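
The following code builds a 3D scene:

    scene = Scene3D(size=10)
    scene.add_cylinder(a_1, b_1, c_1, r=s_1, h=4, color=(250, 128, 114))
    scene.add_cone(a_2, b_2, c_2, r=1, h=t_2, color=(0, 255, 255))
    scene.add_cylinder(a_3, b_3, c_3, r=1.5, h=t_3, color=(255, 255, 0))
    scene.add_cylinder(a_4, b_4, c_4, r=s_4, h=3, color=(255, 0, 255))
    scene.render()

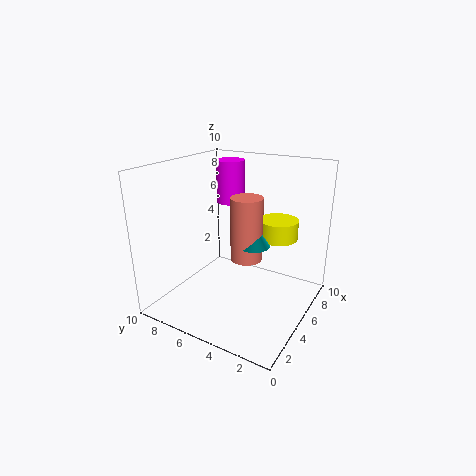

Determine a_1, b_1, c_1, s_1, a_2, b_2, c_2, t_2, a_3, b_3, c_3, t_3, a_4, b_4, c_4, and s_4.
a_1 = 3.5, b_1 = 3.5, c_1 = 4.5, s_1 = 1, a_2 = 3.5, b_2 = 3, c_2 = 5.5, t_2 = 1.5, a_3 = 8.5, b_3 = 3.5, c_3 = 4, t_3 = 1.5, a_4 = 6.5, b_4 = 6.5, c_4 = 7, s_4 = 1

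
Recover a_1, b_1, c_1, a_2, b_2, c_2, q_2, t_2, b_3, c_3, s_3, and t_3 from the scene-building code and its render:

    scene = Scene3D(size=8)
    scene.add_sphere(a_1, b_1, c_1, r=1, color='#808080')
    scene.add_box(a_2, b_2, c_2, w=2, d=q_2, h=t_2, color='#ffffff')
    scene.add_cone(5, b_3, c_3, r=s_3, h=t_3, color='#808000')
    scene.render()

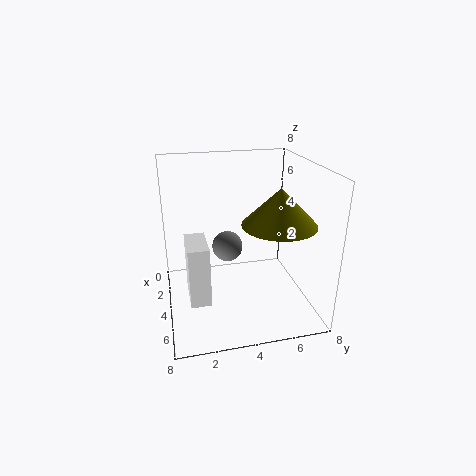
a_1 = 1; b_1 = 4; c_1 = 2; a_2 = 5; b_2 = 1; c_2 = 2; q_2 = 1; t_2 = 3; b_3 = 6; c_3 = 5; s_3 = 2; t_3 = 2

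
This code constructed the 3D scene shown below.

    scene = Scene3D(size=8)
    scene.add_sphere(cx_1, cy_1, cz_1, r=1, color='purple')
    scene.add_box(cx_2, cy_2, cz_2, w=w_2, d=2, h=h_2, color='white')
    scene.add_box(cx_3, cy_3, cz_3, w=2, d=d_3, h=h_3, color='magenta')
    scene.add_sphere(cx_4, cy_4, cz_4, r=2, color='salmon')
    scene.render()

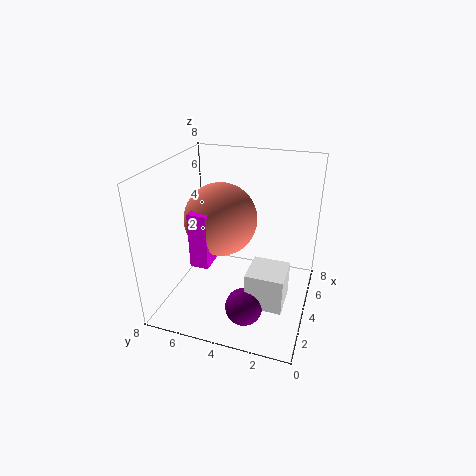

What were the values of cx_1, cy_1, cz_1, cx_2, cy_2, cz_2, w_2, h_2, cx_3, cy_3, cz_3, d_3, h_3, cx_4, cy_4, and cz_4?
cx_1 = 2, cy_1 = 3, cz_1 = 1, cx_2 = 2, cy_2 = 1, cz_2 = 1, w_2 = 2, h_2 = 2, cx_3 = 2, cy_3 = 5, cz_3 = 3, d_3 = 1, h_3 = 3, cx_4 = 4, cy_4 = 5, cz_4 = 5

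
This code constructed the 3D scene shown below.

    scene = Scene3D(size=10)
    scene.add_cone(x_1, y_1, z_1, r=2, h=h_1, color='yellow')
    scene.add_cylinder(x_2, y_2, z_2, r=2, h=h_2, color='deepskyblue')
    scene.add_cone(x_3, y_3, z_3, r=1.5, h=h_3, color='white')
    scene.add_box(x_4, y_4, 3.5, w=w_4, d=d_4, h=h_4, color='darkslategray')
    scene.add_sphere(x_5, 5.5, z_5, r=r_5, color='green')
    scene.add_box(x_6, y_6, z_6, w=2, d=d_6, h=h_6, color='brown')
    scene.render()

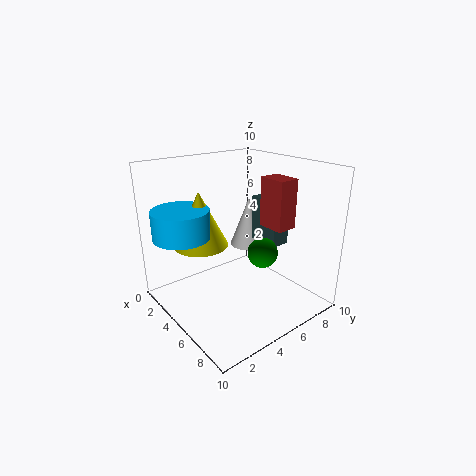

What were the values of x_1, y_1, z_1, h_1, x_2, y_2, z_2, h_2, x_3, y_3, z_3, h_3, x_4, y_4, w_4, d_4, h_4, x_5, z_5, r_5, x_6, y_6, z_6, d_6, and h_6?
x_1 = 2.5
y_1 = 3.5
z_1 = 4
h_1 = 4
x_2 = 2.5
y_2 = 2
z_2 = 5
h_2 = 2
x_3 = 2
y_3 = 8.5
z_3 = 2.5
h_3 = 4
x_4 = 3
y_4 = 8
w_4 = 2.5
d_4 = 1.5
h_4 = 3.5
x_5 = 7
z_5 = 4.5
r_5 = 1
x_6 = 5
y_6 = 7
z_6 = 5.5
d_6 = 1.5
h_6 = 3.5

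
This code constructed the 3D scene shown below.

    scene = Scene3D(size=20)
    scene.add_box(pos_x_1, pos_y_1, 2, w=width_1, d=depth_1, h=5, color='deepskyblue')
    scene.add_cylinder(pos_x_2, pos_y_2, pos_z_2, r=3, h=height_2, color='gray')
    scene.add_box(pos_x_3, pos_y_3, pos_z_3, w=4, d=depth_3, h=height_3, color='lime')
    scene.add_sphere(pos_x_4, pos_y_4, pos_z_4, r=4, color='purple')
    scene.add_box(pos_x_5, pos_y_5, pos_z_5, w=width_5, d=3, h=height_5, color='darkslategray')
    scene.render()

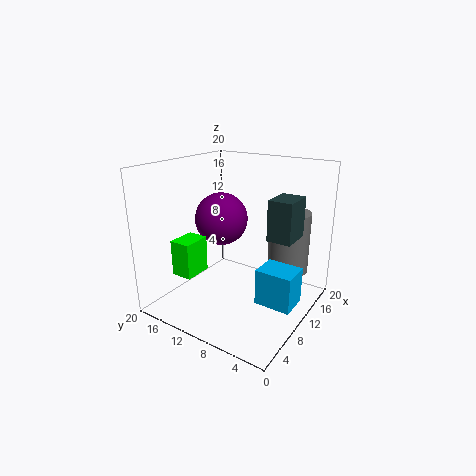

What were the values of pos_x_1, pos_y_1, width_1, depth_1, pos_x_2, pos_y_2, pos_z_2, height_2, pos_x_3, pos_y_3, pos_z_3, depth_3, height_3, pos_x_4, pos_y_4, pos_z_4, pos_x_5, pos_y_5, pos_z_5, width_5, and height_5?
pos_x_1 = 8, pos_y_1 = 1, width_1 = 4, depth_1 = 5, pos_x_2 = 16, pos_y_2 = 5, pos_z_2 = 4, height_2 = 9, pos_x_3 = 4, pos_y_3 = 14, pos_z_3 = 5, depth_3 = 3, height_3 = 5, pos_x_4 = 13, pos_y_4 = 15, pos_z_4 = 11, pos_x_5 = 7, pos_y_5 = 1, pos_z_5 = 12, width_5 = 4, height_5 = 5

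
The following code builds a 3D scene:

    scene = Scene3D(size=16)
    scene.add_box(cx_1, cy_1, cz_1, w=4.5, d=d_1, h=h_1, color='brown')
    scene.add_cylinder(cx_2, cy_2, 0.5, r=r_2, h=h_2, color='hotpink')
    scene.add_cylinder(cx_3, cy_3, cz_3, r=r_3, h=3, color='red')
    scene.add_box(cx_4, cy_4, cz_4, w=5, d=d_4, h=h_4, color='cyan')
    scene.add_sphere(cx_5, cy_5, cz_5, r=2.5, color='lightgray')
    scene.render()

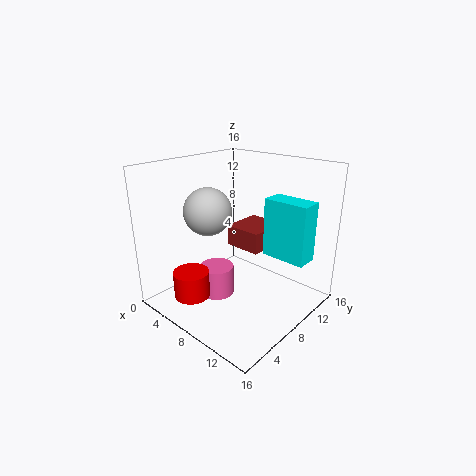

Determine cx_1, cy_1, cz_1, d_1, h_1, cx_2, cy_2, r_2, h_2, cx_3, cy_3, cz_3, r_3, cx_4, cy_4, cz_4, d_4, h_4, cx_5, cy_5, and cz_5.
cx_1 = 4.5
cy_1 = 10
cz_1 = 5.5
d_1 = 5
h_1 = 2.5
cx_2 = 5.5
cy_2 = 7
r_2 = 2
h_2 = 3.5
cx_3 = 5
cy_3 = 3.5
cz_3 = 1.5
r_3 = 2
cx_4 = 10
cy_4 = 10
cz_4 = 6
d_4 = 2.5
h_4 = 6.5
cx_5 = 6.5
cy_5 = 5
cz_5 = 11.5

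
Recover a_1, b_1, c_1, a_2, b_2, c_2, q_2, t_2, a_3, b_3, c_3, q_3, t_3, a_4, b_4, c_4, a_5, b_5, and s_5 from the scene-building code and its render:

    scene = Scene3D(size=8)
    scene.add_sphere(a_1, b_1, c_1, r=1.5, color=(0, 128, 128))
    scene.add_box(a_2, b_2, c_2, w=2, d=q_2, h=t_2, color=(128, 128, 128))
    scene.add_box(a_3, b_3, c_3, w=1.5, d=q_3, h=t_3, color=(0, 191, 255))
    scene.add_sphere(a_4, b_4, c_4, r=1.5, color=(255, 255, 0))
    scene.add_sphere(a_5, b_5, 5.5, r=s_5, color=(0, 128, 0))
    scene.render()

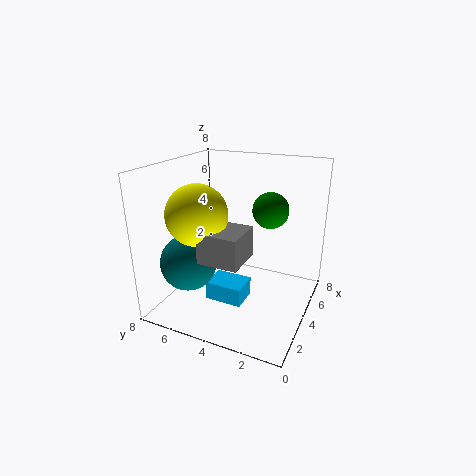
a_1 = 2
b_1 = 6
c_1 = 3
a_2 = 0.5
b_2 = 2.5
c_2 = 4
q_2 = 2
t_2 = 1.5
a_3 = 2
b_3 = 3
c_3 = 1
q_3 = 2
t_3 = 1
a_4 = 1.5
b_4 = 5
c_4 = 6
a_5 = 5
b_5 = 2.5
s_5 = 1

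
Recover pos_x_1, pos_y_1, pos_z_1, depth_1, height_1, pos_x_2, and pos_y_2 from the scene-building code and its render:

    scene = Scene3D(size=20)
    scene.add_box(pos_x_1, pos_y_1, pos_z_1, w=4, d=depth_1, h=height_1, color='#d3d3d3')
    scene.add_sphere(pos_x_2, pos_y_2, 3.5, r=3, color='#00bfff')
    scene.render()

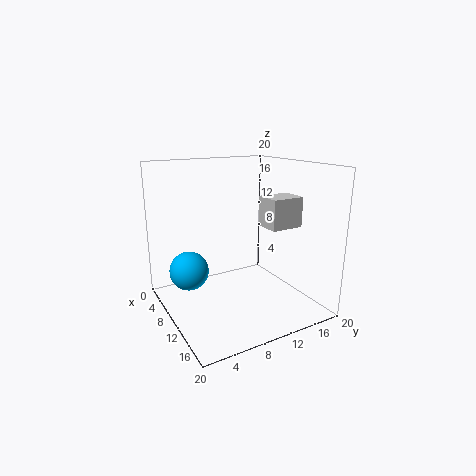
pos_x_1 = 7.5, pos_y_1 = 15, pos_z_1 = 10.5, depth_1 = 5, height_1 = 4.5, pos_x_2 = 3.5, pos_y_2 = 5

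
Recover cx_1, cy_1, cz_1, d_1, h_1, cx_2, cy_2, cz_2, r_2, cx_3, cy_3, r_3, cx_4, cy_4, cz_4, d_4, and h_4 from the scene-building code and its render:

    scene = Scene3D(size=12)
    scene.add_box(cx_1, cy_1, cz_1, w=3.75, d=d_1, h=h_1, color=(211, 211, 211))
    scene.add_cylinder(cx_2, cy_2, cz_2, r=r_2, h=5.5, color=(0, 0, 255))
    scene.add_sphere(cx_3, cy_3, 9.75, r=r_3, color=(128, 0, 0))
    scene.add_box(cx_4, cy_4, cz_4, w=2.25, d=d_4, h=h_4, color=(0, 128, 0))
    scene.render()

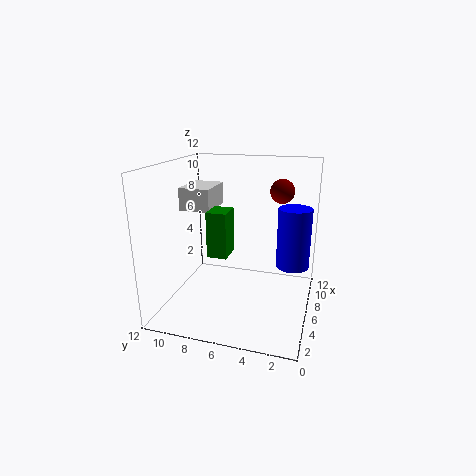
cx_1 = 6.5, cy_1 = 8.75, cz_1 = 7.75, d_1 = 2.75, h_1 = 2, cx_2 = 9.25, cy_2 = 1.75, cz_2 = 2.5, r_2 = 1.5, cx_3 = 7.75, cy_3 = 2.75, r_3 = 1, cx_4 = 5.75, cy_4 = 7, cz_4 = 4, d_4 = 1.75, h_4 = 4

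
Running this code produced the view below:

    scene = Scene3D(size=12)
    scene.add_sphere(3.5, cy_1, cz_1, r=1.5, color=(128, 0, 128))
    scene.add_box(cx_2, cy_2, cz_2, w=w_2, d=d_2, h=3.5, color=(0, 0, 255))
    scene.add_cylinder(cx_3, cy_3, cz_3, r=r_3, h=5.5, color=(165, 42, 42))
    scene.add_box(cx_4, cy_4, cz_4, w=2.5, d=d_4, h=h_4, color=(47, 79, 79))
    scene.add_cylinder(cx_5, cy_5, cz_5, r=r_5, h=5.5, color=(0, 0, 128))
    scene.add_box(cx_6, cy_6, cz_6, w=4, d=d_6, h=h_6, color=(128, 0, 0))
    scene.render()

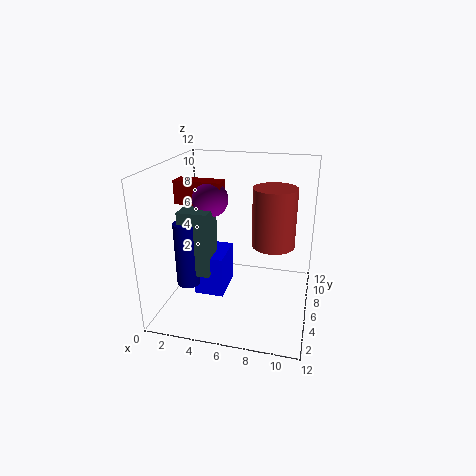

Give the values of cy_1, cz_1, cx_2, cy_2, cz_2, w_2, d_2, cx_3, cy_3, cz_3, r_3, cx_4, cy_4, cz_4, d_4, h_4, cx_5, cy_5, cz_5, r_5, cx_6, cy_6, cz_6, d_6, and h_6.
cy_1 = 6.5; cz_1 = 9; cx_2 = 2.5; cy_2 = 4.5; cz_2 = 1; w_2 = 2.5; d_2 = 3.5; cx_3 = 8.5; cy_3 = 9.5; cz_3 = 4; r_3 = 2; cx_4 = 1.5; cy_4 = 4; cz_4 = 3; d_4 = 2.5; h_4 = 5.5; cx_5 = 2; cy_5 = 4.5; cz_5 = 2; r_5 = 1; cx_6 = 0.5; cy_6 = 6; cz_6 = 8.5; d_6 = 1.5; h_6 = 2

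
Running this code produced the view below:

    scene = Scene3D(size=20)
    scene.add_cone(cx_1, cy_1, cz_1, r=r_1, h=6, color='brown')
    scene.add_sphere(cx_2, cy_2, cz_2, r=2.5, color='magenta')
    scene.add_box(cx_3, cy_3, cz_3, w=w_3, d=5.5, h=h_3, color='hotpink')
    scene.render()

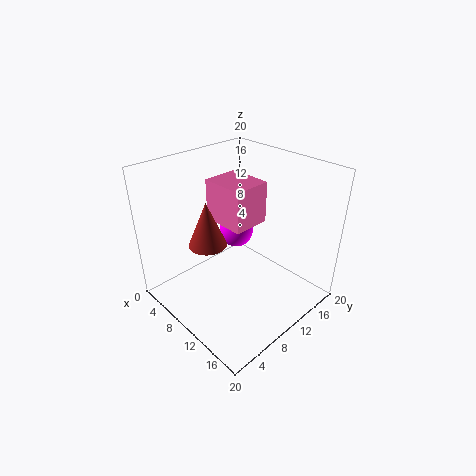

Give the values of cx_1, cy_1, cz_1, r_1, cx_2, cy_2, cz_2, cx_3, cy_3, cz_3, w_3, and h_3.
cx_1 = 9, cy_1 = 5.5, cz_1 = 10.5, r_1 = 2.5, cx_2 = 7, cy_2 = 12.5, cz_2 = 9, cx_3 = 4, cy_3 = 9.5, cz_3 = 11, w_3 = 6.5, h_3 = 6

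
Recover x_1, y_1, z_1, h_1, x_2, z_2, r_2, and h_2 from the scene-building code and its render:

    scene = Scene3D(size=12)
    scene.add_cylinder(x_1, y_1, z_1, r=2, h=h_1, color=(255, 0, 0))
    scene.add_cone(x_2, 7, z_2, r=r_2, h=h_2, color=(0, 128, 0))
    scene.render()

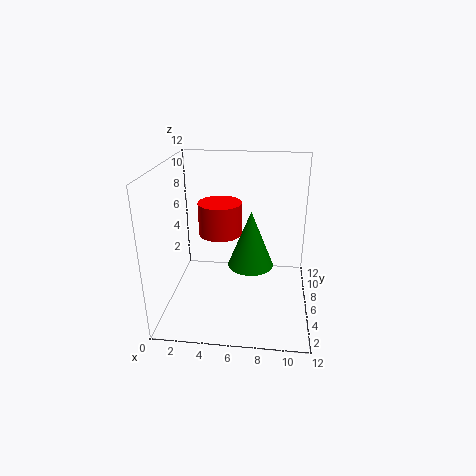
x_1 = 4, y_1 = 9, z_1 = 5, h_1 = 3, x_2 = 7, z_2 = 3, r_2 = 2, h_2 = 5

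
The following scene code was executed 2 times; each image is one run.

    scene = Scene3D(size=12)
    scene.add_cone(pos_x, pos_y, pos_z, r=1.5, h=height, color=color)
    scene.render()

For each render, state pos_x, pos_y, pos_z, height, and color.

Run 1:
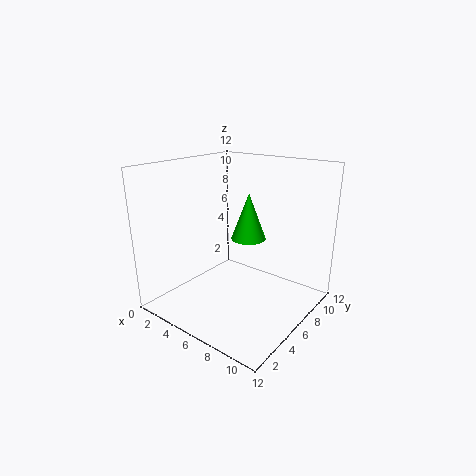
pos_x = 6, pos_y = 7.5, pos_z = 5.5, height = 4, color = 'lime'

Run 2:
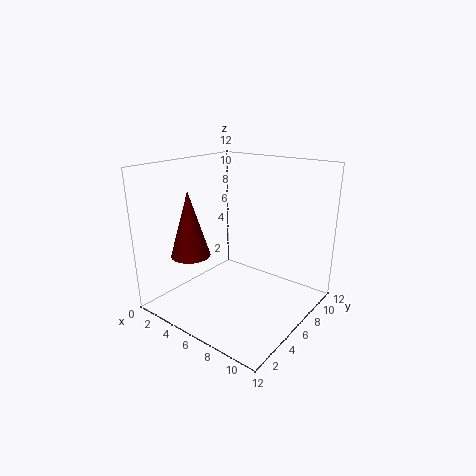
pos_x = 4.5, pos_y = 2, pos_z = 5.5, height = 5, color = 'maroon'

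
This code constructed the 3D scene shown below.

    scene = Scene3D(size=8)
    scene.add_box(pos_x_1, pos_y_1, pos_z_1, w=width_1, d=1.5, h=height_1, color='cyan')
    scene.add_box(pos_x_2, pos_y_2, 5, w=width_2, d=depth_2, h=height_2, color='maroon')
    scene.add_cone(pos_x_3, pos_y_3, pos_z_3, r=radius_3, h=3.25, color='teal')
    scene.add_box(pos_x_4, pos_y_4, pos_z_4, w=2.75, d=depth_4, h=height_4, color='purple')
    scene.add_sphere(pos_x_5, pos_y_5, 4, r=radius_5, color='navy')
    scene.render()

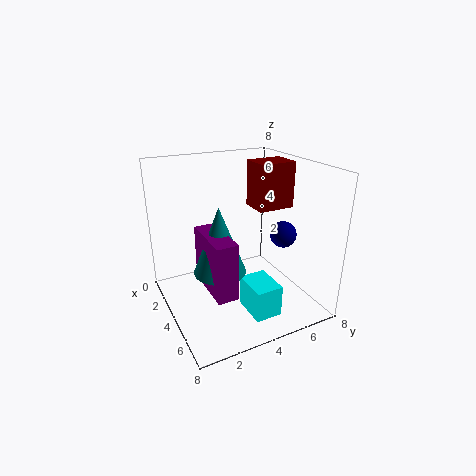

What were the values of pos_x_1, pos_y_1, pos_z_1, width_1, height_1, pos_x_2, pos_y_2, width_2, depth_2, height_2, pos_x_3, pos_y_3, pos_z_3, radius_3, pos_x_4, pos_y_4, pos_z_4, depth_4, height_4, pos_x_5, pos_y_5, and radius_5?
pos_x_1 = 4.75
pos_y_1 = 3.75
pos_z_1 = 0.25
width_1 = 2
height_1 = 1.75
pos_x_2 = 1.75
pos_y_2 = 5.75
width_2 = 1.75
depth_2 = 2.25
height_2 = 2.75
pos_x_3 = 6
pos_y_3 = 2
pos_z_3 = 3.5
radius_3 = 1.25
pos_x_4 = 4.75
pos_y_4 = 1.25
pos_z_4 = 2.75
depth_4 = 1
height_4 = 2.75
pos_x_5 = 4.75
pos_y_5 = 6.5
radius_5 = 0.75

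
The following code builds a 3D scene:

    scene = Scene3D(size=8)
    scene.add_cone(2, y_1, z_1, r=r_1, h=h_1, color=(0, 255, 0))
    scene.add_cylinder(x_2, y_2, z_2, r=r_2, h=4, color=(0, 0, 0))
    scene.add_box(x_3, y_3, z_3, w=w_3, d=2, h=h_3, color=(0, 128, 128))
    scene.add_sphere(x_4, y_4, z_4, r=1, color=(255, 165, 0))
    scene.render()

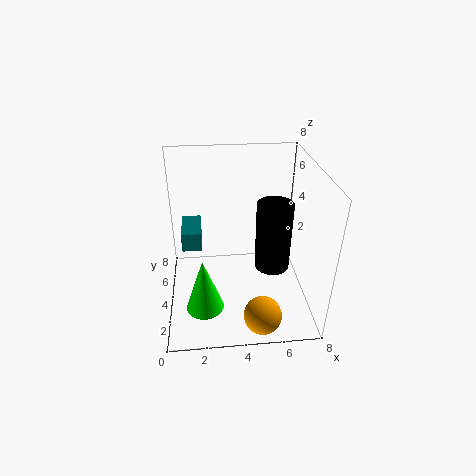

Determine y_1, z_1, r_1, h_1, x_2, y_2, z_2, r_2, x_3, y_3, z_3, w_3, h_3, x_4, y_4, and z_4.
y_1 = 2
z_1 = 1
r_1 = 1
h_1 = 3
x_2 = 6
y_2 = 4
z_2 = 2
r_2 = 1
x_3 = 1
y_3 = 3
z_3 = 4
w_3 = 1
h_3 = 1
x_4 = 5
y_4 = 1
z_4 = 1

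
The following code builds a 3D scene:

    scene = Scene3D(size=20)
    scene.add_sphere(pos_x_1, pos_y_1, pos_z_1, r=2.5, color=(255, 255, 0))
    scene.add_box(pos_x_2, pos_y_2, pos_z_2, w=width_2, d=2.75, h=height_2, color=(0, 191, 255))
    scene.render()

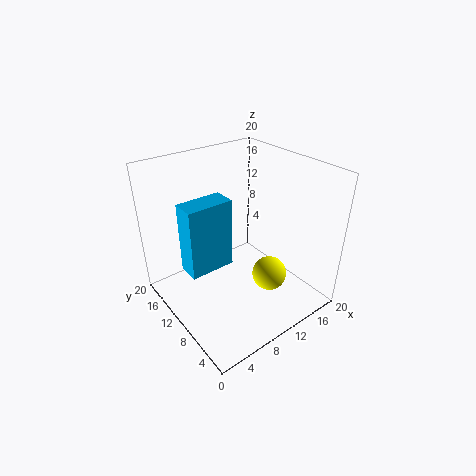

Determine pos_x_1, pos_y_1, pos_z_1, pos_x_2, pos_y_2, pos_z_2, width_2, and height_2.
pos_x_1 = 13.75
pos_y_1 = 7.25
pos_z_1 = 3.75
pos_x_2 = 0.75
pos_y_2 = 6.25
pos_z_2 = 9.75
width_2 = 5.5
height_2 = 8.5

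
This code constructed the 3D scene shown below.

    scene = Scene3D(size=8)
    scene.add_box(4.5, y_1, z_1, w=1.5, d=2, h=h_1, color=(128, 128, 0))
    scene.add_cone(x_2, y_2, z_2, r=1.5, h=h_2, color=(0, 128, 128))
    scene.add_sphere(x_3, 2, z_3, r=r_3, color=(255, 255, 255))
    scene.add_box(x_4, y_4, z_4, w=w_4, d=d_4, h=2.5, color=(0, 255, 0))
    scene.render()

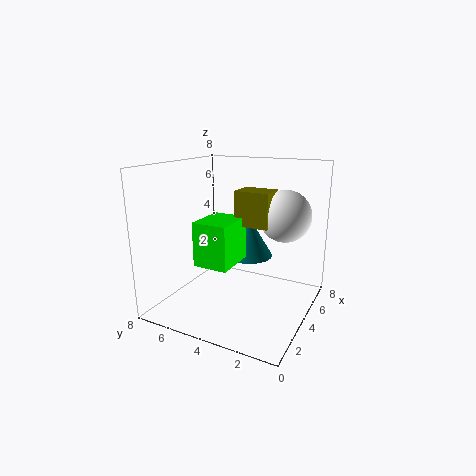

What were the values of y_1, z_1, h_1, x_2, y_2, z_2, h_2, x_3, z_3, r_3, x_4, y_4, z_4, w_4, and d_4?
y_1 = 2.5; z_1 = 4.5; h_1 = 2; x_2 = 6.5; y_2 = 4.5; z_2 = 2; h_2 = 2.5; x_3 = 6; z_3 = 5; r_3 = 1.5; x_4 = 2.5; y_4 = 4; z_4 = 2.5; w_4 = 2.5; d_4 = 2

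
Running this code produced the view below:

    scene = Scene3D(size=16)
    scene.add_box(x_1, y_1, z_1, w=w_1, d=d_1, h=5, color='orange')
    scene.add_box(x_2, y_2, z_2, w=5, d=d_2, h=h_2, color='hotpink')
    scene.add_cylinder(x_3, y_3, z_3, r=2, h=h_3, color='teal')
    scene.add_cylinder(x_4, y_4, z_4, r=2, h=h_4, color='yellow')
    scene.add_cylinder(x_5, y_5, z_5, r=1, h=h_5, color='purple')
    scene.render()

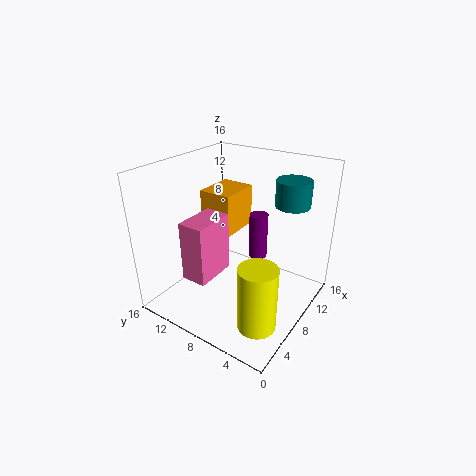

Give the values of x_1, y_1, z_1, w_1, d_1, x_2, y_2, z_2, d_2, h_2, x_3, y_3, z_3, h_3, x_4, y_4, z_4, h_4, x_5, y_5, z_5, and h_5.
x_1 = 9
y_1 = 10
z_1 = 7
w_1 = 5
d_1 = 4
x_2 = 4
y_2 = 10
z_2 = 3
d_2 = 3
h_2 = 7
x_3 = 13
y_3 = 4
z_3 = 11
h_3 = 3
x_4 = 4
y_4 = 3
z_4 = 1
h_4 = 7
x_5 = 9
y_5 = 6
z_5 = 6
h_5 = 5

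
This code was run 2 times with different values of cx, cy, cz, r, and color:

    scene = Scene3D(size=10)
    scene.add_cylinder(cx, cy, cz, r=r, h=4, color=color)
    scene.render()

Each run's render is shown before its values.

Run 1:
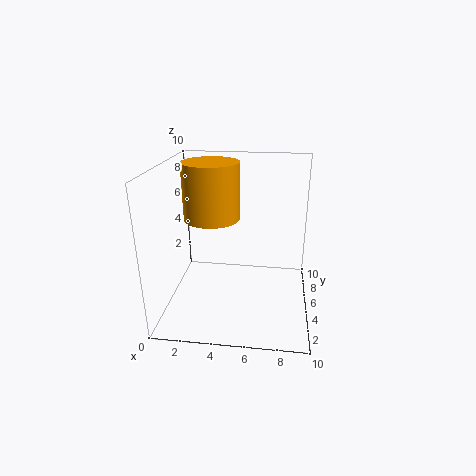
cx = 3; cy = 6; cz = 6; r = 2; color = 'orange'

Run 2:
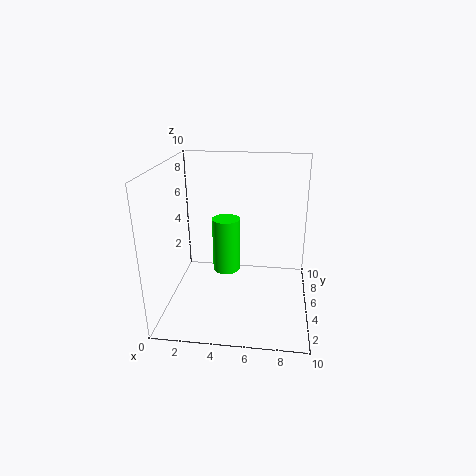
cx = 4; cy = 6; cz = 2; r = 1; color = 'lime'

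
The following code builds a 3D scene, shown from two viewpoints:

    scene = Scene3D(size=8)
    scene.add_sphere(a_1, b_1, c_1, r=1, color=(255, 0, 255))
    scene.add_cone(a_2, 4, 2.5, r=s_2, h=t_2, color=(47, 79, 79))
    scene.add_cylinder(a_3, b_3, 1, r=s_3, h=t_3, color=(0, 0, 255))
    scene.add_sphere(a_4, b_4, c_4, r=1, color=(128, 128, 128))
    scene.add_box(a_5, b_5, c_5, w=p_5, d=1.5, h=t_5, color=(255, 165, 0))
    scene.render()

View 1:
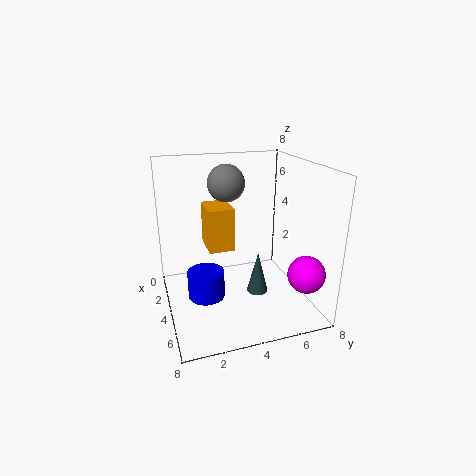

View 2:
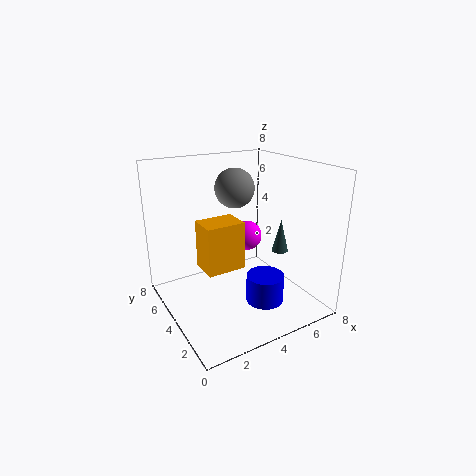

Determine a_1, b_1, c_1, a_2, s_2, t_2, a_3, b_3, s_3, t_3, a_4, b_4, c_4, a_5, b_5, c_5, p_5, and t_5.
a_1 = 6.5, b_1 = 7, c_1 = 2.5, a_2 = 7, s_2 = 0.5, t_2 = 2, a_3 = 4.5, b_3 = 2, s_3 = 1, t_3 = 1.5, a_4 = 3.5, b_4 = 3.5, c_4 = 7, a_5 = 1.5, b_5 = 2.5, c_5 = 3, p_5 = 2, t_5 = 2.5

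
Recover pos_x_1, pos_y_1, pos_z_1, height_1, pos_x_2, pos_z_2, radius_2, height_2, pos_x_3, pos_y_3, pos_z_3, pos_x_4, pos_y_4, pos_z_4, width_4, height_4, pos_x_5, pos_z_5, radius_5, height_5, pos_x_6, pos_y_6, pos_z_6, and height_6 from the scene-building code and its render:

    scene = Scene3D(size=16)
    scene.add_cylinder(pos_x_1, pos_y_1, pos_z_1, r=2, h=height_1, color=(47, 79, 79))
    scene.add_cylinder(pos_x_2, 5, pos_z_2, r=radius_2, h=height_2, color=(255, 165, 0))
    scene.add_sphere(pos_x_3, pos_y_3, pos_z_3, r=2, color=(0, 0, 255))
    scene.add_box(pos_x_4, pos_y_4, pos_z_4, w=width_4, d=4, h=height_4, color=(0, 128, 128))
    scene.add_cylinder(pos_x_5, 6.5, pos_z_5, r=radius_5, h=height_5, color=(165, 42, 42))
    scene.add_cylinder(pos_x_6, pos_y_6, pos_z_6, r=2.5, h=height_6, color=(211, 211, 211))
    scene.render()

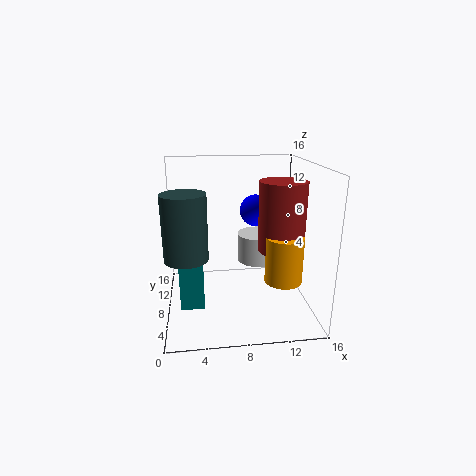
pos_x_1 = 2.5, pos_y_1 = 2, pos_z_1 = 8.5, height_1 = 6, pos_x_2 = 12.5, pos_z_2 = 4, radius_2 = 2, height_2 = 5, pos_x_3 = 11, pos_y_3 = 13.5, pos_z_3 = 9.5, pos_x_4 = 1.5, pos_y_4 = 4.5, pos_z_4 = 1.5, width_4 = 2.5, height_4 = 7, pos_x_5 = 12.5, pos_z_5 = 7, radius_5 = 2.5, height_5 = 7.5, pos_x_6 = 11, pos_y_6 = 12, pos_z_6 = 3.5, height_6 = 3.5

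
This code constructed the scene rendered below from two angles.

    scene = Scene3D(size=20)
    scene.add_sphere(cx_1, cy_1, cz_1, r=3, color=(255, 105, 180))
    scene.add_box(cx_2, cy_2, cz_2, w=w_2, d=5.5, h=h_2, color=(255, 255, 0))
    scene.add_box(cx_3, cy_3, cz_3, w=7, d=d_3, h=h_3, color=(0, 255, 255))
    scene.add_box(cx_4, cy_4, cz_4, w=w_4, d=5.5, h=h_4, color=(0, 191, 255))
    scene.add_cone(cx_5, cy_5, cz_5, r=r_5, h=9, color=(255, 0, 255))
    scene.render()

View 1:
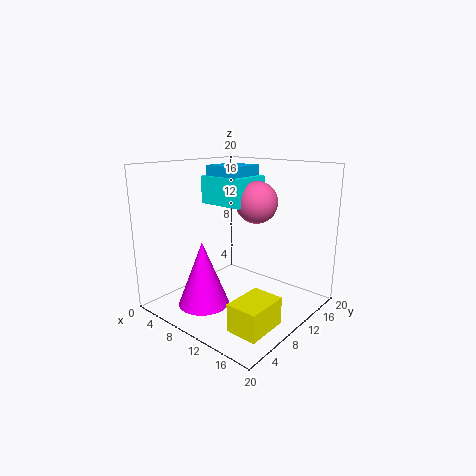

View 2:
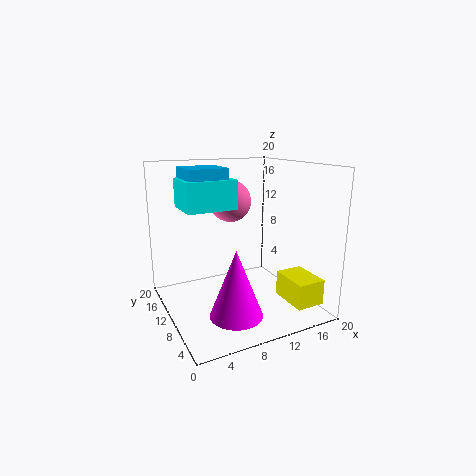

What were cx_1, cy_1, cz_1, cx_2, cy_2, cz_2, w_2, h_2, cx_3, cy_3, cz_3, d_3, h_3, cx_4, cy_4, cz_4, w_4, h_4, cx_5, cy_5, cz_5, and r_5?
cx_1 = 10.5, cy_1 = 13.5, cz_1 = 14.5, cx_2 = 15, cy_2 = 2, cz_2 = 1.5, w_2 = 4, h_2 = 3.5, cx_3 = 3, cy_3 = 10, cz_3 = 14, d_3 = 6, h_3 = 4, cx_4 = 3.5, cy_4 = 10.5, cz_4 = 16, w_4 = 5.5, h_4 = 3.5, cx_5 = 7.5, cy_5 = 5.5, cz_5 = 1, r_5 = 3.5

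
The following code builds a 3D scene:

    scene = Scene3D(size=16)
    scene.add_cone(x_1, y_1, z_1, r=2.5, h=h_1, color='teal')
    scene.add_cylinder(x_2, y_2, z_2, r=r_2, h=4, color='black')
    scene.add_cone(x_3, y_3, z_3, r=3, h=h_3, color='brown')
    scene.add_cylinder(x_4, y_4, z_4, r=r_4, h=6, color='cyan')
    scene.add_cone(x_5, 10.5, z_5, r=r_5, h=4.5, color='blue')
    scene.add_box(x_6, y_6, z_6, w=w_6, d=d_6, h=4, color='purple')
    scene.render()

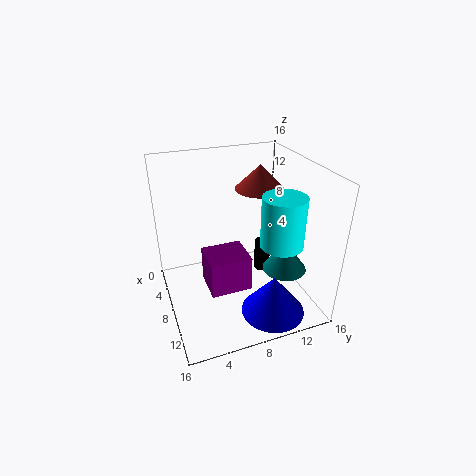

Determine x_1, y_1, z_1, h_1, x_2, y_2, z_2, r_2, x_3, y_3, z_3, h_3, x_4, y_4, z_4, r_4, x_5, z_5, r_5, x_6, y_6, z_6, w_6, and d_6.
x_1 = 10; y_1 = 13; z_1 = 4; h_1 = 3.5; x_2 = 5; y_2 = 12.5; z_2 = 1; r_2 = 1; x_3 = 3.5; y_3 = 12.5; z_3 = 11.5; h_3 = 3; x_4 = 9; y_4 = 13; z_4 = 6.5; r_4 = 2.5; x_5 = 12.5; z_5 = 0.5; r_5 = 3.5; x_6 = 7; y_6 = 4; z_6 = 3; w_6 = 4; d_6 = 4.5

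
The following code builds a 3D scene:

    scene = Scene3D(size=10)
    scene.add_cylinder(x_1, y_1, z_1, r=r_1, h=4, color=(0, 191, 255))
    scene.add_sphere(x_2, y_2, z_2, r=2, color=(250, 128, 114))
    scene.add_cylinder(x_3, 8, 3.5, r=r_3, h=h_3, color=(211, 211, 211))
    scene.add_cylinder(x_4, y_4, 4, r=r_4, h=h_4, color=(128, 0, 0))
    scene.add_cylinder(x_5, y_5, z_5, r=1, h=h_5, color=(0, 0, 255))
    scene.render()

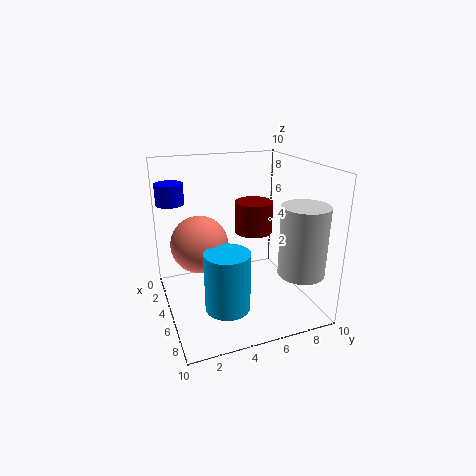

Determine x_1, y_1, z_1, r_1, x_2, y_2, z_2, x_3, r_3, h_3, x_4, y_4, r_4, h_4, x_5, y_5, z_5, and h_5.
x_1 = 7
y_1 = 3.5
z_1 = 1
r_1 = 1.5
x_2 = 4
y_2 = 2.5
z_2 = 4.5
x_3 = 8.5
r_3 = 1.5
h_3 = 4.5
x_4 = 2
y_4 = 7.5
r_4 = 1.5
h_4 = 2.5
x_5 = 2
y_5 = 1
z_5 = 7
h_5 = 1.5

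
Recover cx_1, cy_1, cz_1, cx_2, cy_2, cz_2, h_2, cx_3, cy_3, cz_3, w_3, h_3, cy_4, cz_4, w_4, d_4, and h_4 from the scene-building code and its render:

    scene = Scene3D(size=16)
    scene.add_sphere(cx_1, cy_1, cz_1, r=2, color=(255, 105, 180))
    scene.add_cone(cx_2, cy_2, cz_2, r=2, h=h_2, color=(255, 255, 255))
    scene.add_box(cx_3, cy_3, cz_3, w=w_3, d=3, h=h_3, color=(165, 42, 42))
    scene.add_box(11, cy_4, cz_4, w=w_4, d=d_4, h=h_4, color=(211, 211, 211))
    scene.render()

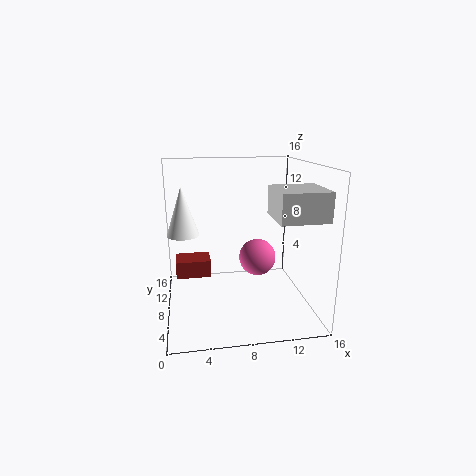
cx_1 = 10, cy_1 = 7, cz_1 = 6, cx_2 = 2, cy_2 = 13, cz_2 = 7, h_2 = 6, cx_3 = 1, cy_3 = 9, cz_3 = 3, w_3 = 4, h_3 = 2, cy_4 = 2, cz_4 = 11, w_4 = 5, d_4 = 5, h_4 = 3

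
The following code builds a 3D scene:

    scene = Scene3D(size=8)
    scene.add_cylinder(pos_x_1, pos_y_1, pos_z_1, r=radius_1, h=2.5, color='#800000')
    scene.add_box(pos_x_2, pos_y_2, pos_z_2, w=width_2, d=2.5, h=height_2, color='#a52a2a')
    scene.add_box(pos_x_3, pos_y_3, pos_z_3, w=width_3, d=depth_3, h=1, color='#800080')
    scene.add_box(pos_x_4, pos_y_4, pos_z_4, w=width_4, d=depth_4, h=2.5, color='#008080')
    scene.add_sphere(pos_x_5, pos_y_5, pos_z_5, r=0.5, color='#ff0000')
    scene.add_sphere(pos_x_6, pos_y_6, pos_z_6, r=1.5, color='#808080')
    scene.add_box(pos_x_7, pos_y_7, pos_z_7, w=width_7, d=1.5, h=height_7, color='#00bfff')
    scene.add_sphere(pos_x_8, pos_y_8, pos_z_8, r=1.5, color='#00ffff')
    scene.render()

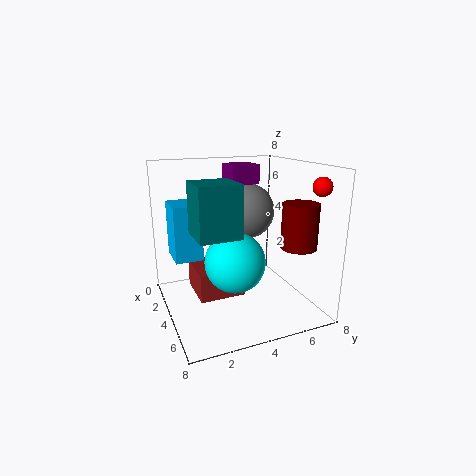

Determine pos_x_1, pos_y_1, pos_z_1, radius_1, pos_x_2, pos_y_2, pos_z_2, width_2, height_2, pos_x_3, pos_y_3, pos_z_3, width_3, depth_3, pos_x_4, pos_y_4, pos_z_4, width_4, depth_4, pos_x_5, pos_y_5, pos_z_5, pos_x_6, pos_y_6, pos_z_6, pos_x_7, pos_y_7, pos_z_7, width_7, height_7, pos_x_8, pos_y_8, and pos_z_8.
pos_x_1 = 5.5, pos_y_1 = 7, pos_z_1 = 3.5, radius_1 = 1, pos_x_2 = 2.5, pos_y_2 = 1.5, pos_z_2 = 1, width_2 = 2.5, height_2 = 1.5, pos_x_3 = 3, pos_y_3 = 3.5, pos_z_3 = 7, width_3 = 1.5, depth_3 = 1.5, pos_x_4 = 5, pos_y_4 = 1, pos_z_4 = 5, width_4 = 2, depth_4 = 2, pos_x_5 = 6.5, pos_y_5 = 7.5, pos_z_5 = 7, pos_x_6 = 4, pos_y_6 = 4.5, pos_z_6 = 5.5, pos_x_7 = 2, pos_y_7 = 0.5, pos_z_7 = 3, width_7 = 2, height_7 = 3, pos_x_8 = 6, pos_y_8 = 3, pos_z_8 = 3.5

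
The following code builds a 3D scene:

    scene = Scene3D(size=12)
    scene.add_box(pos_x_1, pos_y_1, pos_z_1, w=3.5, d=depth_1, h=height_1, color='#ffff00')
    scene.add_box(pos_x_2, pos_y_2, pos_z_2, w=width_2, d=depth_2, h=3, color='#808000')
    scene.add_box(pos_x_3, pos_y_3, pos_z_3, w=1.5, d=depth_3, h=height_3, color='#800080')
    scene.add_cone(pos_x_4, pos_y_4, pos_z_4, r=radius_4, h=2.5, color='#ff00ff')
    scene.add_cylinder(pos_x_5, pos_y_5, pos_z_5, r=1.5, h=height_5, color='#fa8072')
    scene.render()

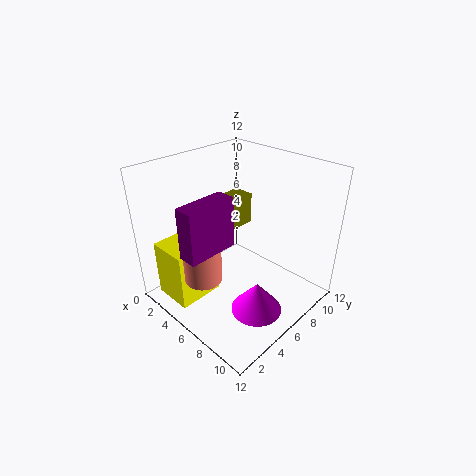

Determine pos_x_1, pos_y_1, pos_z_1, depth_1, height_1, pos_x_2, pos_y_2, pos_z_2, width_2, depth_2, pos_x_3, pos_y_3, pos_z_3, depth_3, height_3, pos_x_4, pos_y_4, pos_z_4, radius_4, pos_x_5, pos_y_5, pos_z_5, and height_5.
pos_x_1 = 1, pos_y_1 = 1, pos_z_1 = 0.5, depth_1 = 4, height_1 = 5, pos_x_2 = 1, pos_y_2 = 8, pos_z_2 = 4.5, width_2 = 2, depth_2 = 3, pos_x_3 = 5.5, pos_y_3 = 0.5, pos_z_3 = 6.5, depth_3 = 4, height_3 = 4, pos_x_4 = 9.5, pos_y_4 = 4.5, pos_z_4 = 1.5, radius_4 = 2, pos_x_5 = 5.5, pos_y_5 = 2.5, pos_z_5 = 3.5, height_5 = 3.5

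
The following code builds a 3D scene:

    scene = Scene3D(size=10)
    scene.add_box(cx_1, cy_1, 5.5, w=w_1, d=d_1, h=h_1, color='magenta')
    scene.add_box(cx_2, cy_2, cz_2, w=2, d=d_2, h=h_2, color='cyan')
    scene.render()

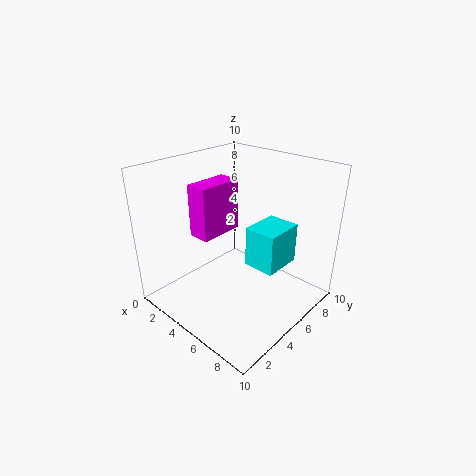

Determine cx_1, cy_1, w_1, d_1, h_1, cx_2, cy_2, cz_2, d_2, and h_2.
cx_1 = 3; cy_1 = 2.5; w_1 = 1.5; d_1 = 3; h_1 = 3.5; cx_2 = 7; cy_2 = 3.5; cz_2 = 4.5; d_2 = 2.5; h_2 = 2.5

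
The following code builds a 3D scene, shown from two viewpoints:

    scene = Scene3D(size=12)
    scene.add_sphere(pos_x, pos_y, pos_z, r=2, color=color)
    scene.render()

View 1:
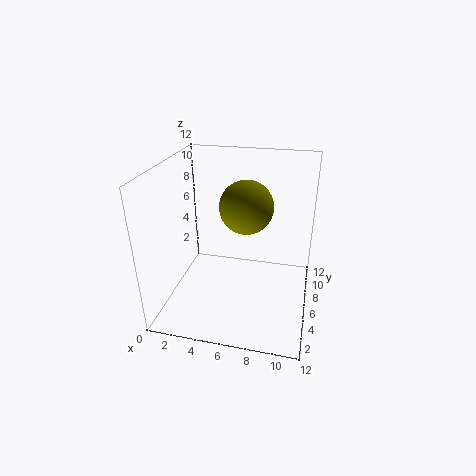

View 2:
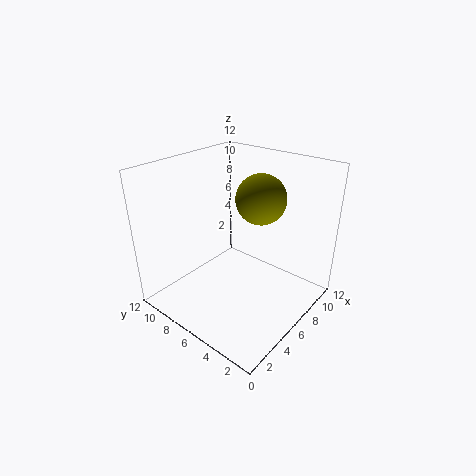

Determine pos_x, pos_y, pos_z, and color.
pos_x = 7
pos_y = 4.5
pos_z = 9.5
color = 'olive'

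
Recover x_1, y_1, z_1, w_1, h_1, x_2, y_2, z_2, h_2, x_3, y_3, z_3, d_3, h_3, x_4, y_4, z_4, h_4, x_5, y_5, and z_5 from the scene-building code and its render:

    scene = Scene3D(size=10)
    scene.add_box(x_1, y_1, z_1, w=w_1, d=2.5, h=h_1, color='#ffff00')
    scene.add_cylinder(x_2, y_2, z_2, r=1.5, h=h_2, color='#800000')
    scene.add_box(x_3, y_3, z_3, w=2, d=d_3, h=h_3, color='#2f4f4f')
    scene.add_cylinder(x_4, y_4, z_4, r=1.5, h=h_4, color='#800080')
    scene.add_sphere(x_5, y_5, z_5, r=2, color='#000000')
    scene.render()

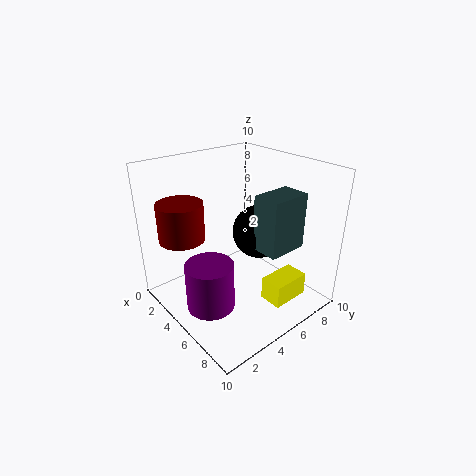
x_1 = 8
y_1 = 4.5
z_1 = 2
w_1 = 1.5
h_1 = 1.5
x_2 = 3.5
y_2 = 1.5
z_2 = 5.5
h_2 = 2.5
x_3 = 5.5
y_3 = 6
z_3 = 4
d_3 = 3
h_3 = 4
x_4 = 6.5
y_4 = 1.5
z_4 = 2
h_4 = 3
x_5 = 4.5
y_5 = 7.5
z_5 = 4.5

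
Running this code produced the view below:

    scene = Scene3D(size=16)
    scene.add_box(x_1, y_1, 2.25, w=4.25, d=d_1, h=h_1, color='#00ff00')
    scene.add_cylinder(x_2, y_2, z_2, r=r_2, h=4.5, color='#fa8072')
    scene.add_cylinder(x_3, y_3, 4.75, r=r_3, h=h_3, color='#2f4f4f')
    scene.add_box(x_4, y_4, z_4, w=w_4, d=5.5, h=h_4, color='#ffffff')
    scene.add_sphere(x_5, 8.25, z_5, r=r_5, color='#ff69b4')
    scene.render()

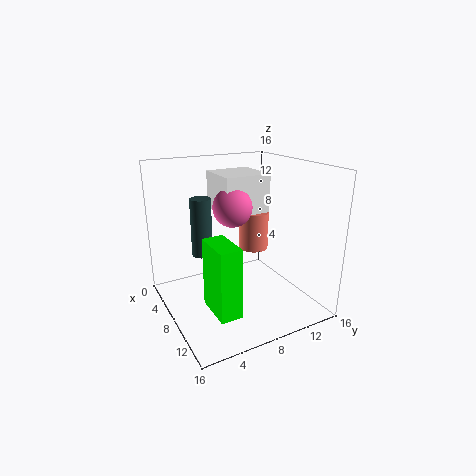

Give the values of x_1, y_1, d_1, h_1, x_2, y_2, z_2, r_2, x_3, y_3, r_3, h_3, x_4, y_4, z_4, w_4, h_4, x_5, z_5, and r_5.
x_1 = 9.75
y_1 = 3
d_1 = 2.25
h_1 = 7.25
x_2 = 6
y_2 = 11.25
z_2 = 5.5
r_2 = 1.75
x_3 = 3.5
y_3 = 5.5
r_3 = 1.25
h_3 = 7
x_4 = 1.5
y_4 = 7.25
z_4 = 10
w_4 = 5.5
h_4 = 4.5
x_5 = 6.25
z_5 = 11
r_5 = 2.25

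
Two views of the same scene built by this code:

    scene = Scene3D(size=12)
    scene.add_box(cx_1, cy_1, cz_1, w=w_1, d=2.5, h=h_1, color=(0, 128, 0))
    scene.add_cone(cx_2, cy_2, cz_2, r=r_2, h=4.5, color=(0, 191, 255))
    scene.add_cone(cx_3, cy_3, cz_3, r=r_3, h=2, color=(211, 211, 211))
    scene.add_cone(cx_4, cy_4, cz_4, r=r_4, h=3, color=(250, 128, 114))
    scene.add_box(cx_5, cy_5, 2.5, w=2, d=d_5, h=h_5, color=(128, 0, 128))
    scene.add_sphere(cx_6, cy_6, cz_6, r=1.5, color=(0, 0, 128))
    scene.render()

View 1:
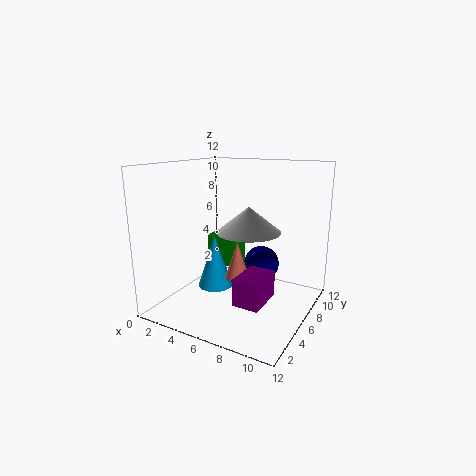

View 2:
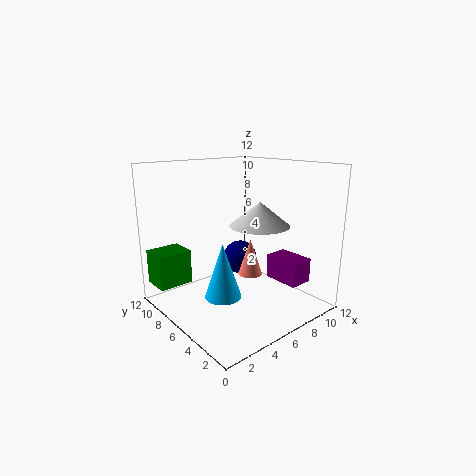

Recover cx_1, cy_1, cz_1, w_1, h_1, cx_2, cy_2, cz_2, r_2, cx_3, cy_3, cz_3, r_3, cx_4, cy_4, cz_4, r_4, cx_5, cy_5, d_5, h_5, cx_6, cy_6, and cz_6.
cx_1 = 0.5
cy_1 = 9.5
cz_1 = 1.5
w_1 = 3
h_1 = 3
cx_2 = 4
cy_2 = 5.5
cz_2 = 1.5
r_2 = 1.5
cx_3 = 7.5
cy_3 = 5
cz_3 = 7
r_3 = 2.5
cx_4 = 6.5
cy_4 = 5
cz_4 = 3
r_4 = 1
cx_5 = 8
cy_5 = 1.5
d_5 = 3
h_5 = 2
cx_6 = 7.5
cy_6 = 7.5
cz_6 = 3.5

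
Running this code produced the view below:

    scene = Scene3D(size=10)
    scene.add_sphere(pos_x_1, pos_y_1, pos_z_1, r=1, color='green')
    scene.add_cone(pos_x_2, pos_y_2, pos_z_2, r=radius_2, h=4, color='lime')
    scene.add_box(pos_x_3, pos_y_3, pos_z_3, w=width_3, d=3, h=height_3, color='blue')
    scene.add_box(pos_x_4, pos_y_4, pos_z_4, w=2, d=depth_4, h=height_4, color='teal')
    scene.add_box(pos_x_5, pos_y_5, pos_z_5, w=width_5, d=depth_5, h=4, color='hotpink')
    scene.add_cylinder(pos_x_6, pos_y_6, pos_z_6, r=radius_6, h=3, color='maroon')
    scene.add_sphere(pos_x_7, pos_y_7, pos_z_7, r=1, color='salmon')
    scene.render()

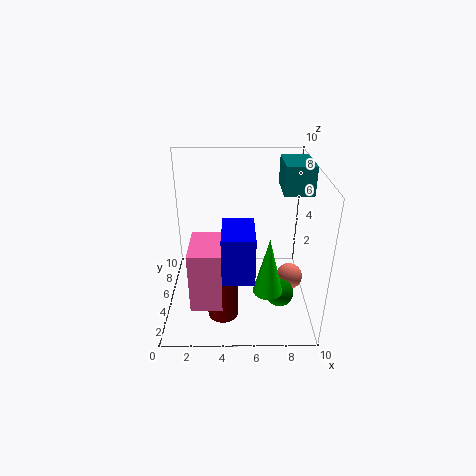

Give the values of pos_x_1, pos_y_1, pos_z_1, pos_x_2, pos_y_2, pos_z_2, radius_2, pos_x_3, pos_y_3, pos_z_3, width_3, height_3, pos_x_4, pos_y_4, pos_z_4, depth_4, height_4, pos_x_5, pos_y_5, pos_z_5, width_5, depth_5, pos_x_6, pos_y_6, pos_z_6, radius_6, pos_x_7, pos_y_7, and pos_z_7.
pos_x_1 = 8
pos_y_1 = 4
pos_z_1 = 1
pos_x_2 = 7
pos_y_2 = 3
pos_z_2 = 2
radius_2 = 1
pos_x_3 = 4
pos_y_3 = 1
pos_z_3 = 4
width_3 = 2
height_3 = 3
pos_x_4 = 8
pos_y_4 = 5
pos_z_4 = 8
depth_4 = 3
height_4 = 2
pos_x_5 = 2
pos_y_5 = 1
pos_z_5 = 2
width_5 = 2
depth_5 = 3
pos_x_6 = 4
pos_y_6 = 2
pos_z_6 = 1
radius_6 = 1
pos_x_7 = 9
pos_y_7 = 6
pos_z_7 = 1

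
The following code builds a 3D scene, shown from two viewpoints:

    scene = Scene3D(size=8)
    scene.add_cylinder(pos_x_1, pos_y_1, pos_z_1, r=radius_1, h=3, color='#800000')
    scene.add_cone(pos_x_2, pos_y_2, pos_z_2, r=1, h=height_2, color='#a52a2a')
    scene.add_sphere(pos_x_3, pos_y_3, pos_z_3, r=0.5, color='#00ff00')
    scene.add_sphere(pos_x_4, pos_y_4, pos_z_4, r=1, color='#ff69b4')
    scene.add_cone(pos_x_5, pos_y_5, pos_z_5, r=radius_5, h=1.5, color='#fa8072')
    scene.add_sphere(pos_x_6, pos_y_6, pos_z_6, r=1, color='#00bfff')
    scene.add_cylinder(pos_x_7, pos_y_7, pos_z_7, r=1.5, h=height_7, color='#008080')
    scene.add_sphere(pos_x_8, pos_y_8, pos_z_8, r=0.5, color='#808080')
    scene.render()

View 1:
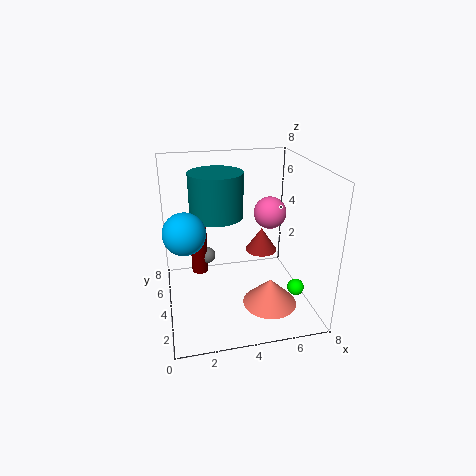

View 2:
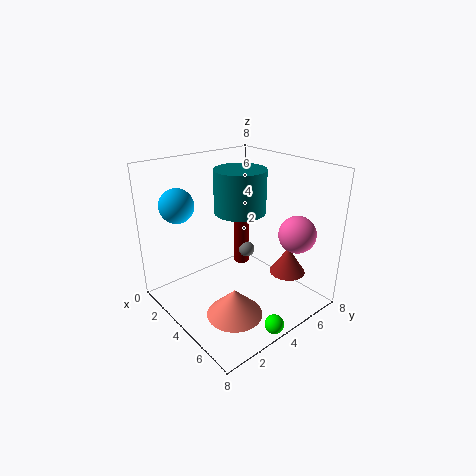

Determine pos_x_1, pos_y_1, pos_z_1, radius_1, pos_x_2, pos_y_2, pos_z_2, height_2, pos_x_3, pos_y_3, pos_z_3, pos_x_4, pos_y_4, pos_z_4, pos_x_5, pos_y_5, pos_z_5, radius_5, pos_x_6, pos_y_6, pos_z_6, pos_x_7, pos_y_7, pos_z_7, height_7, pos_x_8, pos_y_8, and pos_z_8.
pos_x_1 = 2, pos_y_1 = 6, pos_z_1 = 1, radius_1 = 0.5, pos_x_2 = 6, pos_y_2 = 6, pos_z_2 = 2, height_2 = 1.5, pos_x_3 = 7.5, pos_y_3 = 3.5, pos_z_3 = 0.5, pos_x_4 = 6.5, pos_y_4 = 6, pos_z_4 = 4.5, pos_x_5 = 5.5, pos_y_5 = 2.5, pos_z_5 = 0.5, radius_5 = 1.5, pos_x_6 = 1, pos_y_6 = 2, pos_z_6 = 5.5, pos_x_7 = 3, pos_y_7 = 5, pos_z_7 = 5, height_7 = 2.5, pos_x_8 = 2.5, pos_y_8 = 6, pos_z_8 = 2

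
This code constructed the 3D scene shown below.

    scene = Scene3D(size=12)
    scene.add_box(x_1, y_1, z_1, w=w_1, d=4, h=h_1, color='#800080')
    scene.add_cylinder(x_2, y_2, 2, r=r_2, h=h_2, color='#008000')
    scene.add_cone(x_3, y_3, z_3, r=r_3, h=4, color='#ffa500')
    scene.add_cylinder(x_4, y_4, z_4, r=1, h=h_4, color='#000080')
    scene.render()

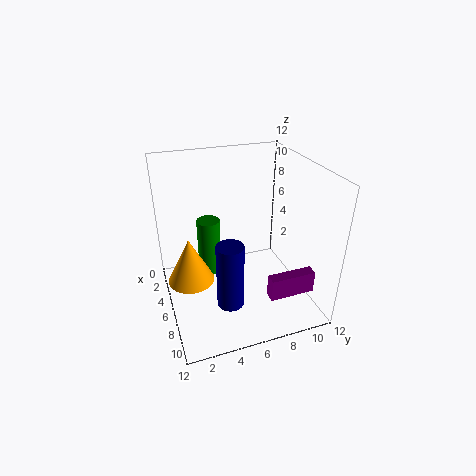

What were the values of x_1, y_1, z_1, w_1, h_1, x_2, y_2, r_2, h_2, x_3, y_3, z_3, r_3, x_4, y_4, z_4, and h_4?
x_1 = 8; y_1 = 8; z_1 = 1; w_1 = 1; h_1 = 2; x_2 = 4; y_2 = 4; r_2 = 1; h_2 = 5; x_3 = 5; y_3 = 2; z_3 = 2; r_3 = 2; x_4 = 10; y_4 = 4; z_4 = 3; h_4 = 5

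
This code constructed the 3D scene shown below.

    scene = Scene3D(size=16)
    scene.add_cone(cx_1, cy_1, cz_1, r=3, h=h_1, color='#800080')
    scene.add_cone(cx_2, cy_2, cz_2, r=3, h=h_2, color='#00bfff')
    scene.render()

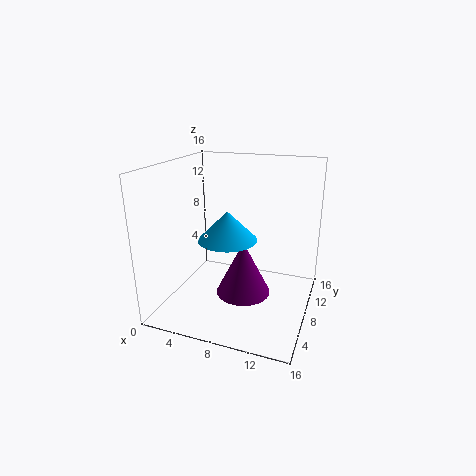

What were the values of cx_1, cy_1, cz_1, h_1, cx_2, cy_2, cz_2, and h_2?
cx_1 = 9
cy_1 = 7
cz_1 = 2
h_1 = 6
cx_2 = 8
cy_2 = 5
cz_2 = 9
h_2 = 3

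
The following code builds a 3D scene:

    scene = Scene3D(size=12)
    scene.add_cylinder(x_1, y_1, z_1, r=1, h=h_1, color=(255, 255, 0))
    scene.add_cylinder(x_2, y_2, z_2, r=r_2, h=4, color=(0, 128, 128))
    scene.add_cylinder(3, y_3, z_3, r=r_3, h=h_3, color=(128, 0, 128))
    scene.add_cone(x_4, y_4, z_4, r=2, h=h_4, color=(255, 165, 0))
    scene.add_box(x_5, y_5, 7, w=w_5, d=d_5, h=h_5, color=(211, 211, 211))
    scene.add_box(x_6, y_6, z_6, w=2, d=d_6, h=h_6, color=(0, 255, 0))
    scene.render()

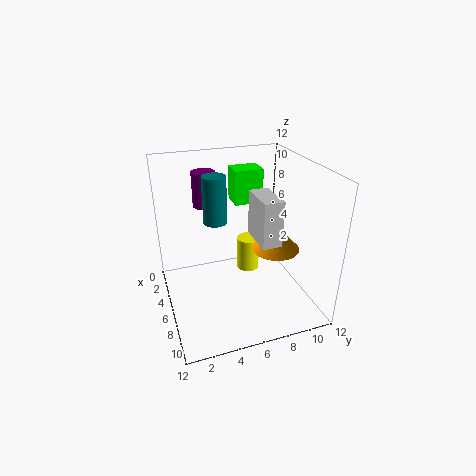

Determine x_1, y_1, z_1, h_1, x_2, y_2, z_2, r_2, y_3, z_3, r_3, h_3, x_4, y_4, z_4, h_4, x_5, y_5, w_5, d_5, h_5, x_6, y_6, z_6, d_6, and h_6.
x_1 = 4.5
y_1 = 7.5
z_1 = 2
h_1 = 3
x_2 = 4.5
y_2 = 4.5
z_2 = 7
r_2 = 1
y_3 = 4
z_3 = 8
r_3 = 1
h_3 = 3
x_4 = 7
y_4 = 9
z_4 = 5
h_4 = 2
x_5 = 7
y_5 = 6.5
w_5 = 3
d_5 = 1.5
h_5 = 3.5
x_6 = 2
y_6 = 6.5
z_6 = 8
d_6 = 2.5
h_6 = 3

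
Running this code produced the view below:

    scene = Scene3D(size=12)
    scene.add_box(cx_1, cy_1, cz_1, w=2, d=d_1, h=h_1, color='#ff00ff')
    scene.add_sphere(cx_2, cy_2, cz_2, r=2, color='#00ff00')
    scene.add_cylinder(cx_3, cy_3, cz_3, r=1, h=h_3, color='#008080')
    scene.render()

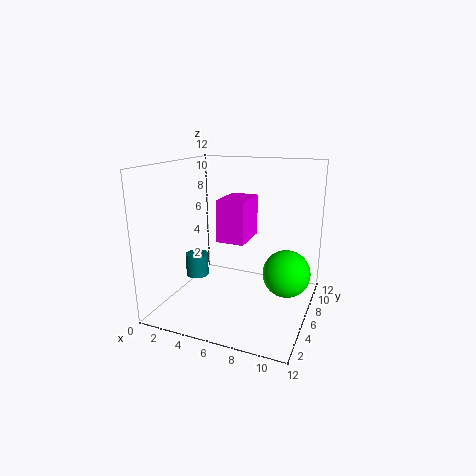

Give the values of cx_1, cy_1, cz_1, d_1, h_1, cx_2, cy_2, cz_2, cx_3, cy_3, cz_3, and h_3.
cx_1 = 6; cy_1 = 2; cz_1 = 7; d_1 = 3; h_1 = 3; cx_2 = 10; cy_2 = 7; cz_2 = 3; cx_3 = 2; cy_3 = 6; cz_3 = 2; h_3 = 2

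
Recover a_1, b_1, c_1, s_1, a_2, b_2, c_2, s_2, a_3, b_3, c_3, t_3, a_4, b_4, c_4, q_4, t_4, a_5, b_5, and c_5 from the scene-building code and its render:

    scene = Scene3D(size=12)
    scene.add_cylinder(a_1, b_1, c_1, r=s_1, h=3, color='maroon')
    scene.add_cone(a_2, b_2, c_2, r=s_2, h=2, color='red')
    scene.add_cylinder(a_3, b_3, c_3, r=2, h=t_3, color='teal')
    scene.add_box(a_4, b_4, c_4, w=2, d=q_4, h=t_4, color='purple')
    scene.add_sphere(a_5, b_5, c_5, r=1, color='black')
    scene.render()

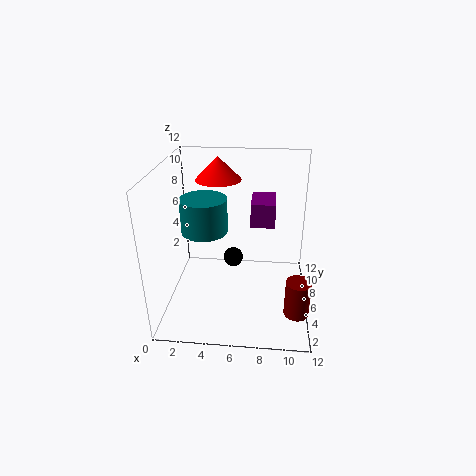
a_1 = 11; b_1 = 3; c_1 = 1; s_1 = 1; a_2 = 4; b_2 = 9; c_2 = 10; s_2 = 2; a_3 = 3; b_3 = 7; c_3 = 6; t_3 = 3; a_4 = 7; b_4 = 6; c_4 = 7; q_4 = 3; t_4 = 2; a_5 = 5; b_5 = 11; c_5 = 1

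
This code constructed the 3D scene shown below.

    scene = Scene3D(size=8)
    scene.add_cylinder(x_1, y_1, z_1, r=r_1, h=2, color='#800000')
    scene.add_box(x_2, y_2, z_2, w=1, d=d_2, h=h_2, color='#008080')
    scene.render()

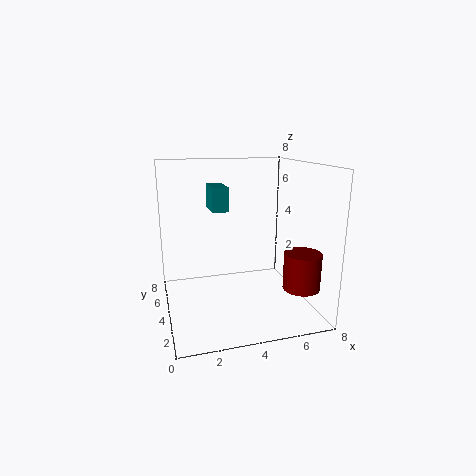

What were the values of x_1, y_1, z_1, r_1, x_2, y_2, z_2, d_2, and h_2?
x_1 = 7
y_1 = 2
z_1 = 1.5
r_1 = 1
x_2 = 3
y_2 = 6
z_2 = 5
d_2 = 2
h_2 = 1.5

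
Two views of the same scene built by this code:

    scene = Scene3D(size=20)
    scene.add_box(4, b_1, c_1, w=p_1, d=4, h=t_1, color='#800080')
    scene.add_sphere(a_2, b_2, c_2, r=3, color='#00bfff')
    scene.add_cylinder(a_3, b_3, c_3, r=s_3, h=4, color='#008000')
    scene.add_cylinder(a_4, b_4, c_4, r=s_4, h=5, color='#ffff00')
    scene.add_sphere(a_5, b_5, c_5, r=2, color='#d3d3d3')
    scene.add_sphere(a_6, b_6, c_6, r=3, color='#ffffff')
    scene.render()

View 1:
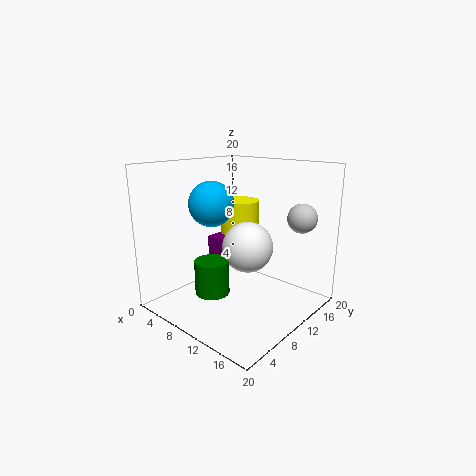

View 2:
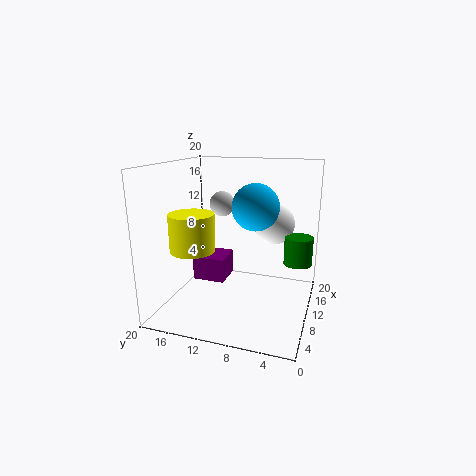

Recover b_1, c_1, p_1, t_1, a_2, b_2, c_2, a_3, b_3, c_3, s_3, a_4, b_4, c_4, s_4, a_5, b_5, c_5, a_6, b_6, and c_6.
b_1 = 10
c_1 = 6
p_1 = 4
t_1 = 3
a_2 = 8
b_2 = 7
c_2 = 15
a_3 = 13
b_3 = 2
c_3 = 6
s_3 = 2
a_4 = 6
b_4 = 15
c_4 = 9
s_4 = 3
a_5 = 17
b_5 = 15
c_5 = 13
a_6 = 15
b_6 = 6
c_6 = 11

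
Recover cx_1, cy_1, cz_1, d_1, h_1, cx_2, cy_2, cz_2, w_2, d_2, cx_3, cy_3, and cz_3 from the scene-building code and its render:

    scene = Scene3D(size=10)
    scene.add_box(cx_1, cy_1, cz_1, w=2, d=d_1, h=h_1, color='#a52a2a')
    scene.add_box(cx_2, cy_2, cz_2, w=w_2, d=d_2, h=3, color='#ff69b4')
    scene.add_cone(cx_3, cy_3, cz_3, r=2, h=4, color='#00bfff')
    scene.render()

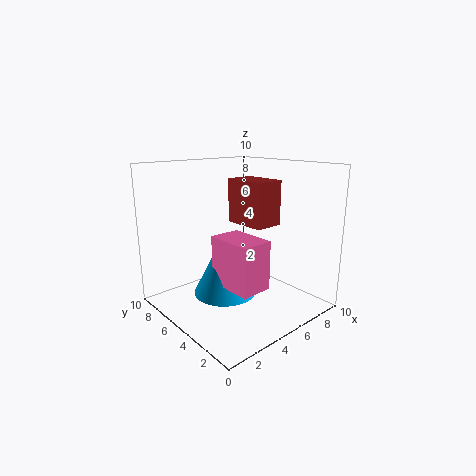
cx_1 = 5, cy_1 = 3, cz_1 = 6, d_1 = 3, h_1 = 3, cx_2 = 2, cy_2 = 1, cz_2 = 3, w_2 = 2, d_2 = 3, cx_3 = 3, cy_3 = 4, cz_3 = 2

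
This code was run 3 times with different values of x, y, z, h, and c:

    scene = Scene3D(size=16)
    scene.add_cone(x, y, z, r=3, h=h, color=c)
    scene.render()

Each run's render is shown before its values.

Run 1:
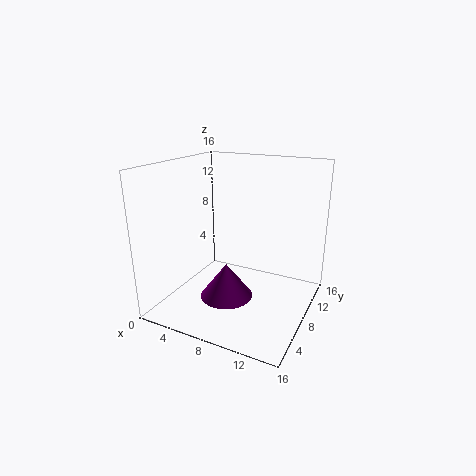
x = 7, y = 7, z = 1, h = 4, c = 'purple'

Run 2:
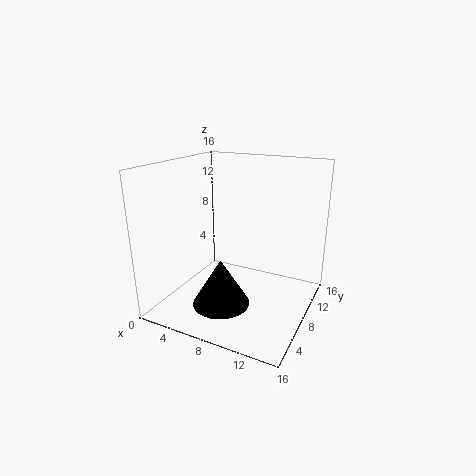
x = 8, y = 4, z = 2, h = 5, c = 'black'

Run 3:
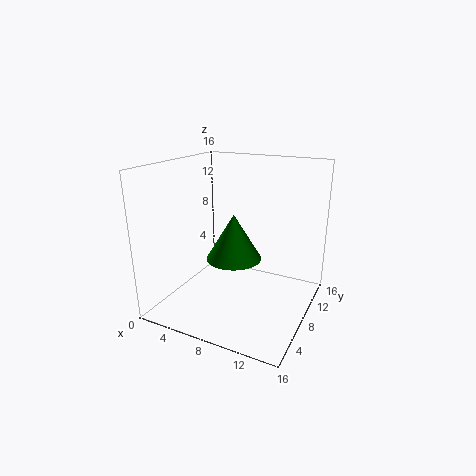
x = 8, y = 7, z = 6, h = 5, c = 'green'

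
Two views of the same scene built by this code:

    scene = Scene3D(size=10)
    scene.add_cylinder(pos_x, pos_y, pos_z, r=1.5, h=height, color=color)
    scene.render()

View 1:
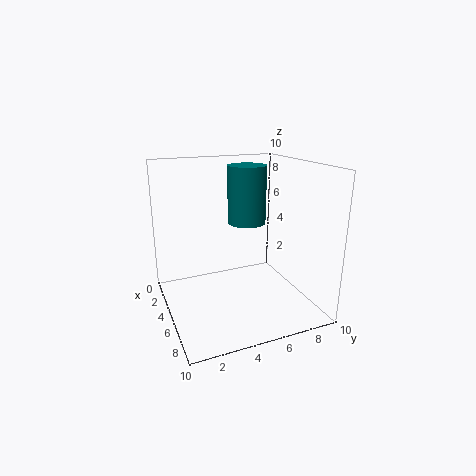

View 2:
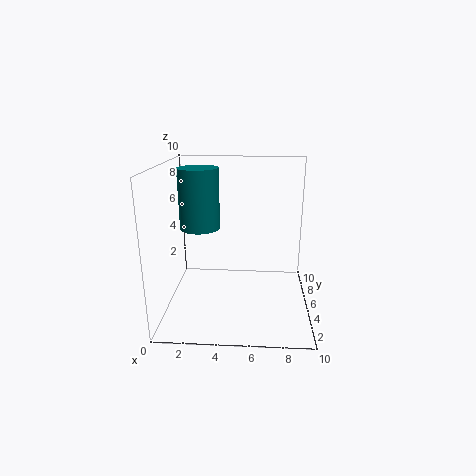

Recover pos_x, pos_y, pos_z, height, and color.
pos_x = 2
pos_y = 7
pos_z = 5
height = 4.5
color = 'teal'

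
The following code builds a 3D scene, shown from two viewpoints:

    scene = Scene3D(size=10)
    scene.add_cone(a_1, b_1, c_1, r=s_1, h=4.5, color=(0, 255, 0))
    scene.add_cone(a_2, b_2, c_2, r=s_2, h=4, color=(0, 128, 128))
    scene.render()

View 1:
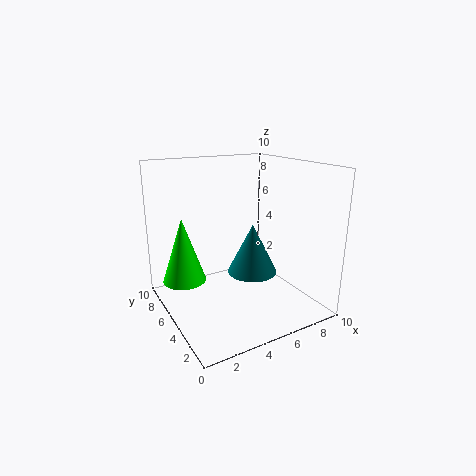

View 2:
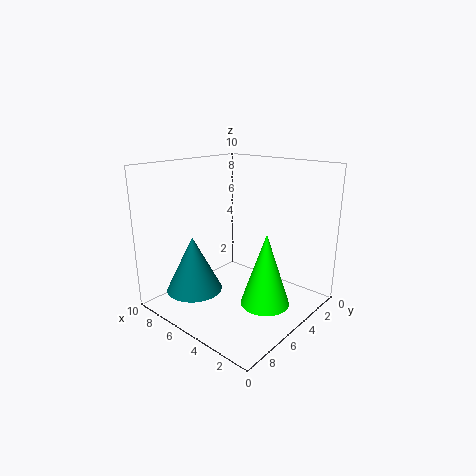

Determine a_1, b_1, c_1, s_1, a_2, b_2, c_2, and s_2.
a_1 = 1.5; b_1 = 6.5; c_1 = 2; s_1 = 1.5; a_2 = 7.5; b_2 = 7; c_2 = 1; s_2 = 2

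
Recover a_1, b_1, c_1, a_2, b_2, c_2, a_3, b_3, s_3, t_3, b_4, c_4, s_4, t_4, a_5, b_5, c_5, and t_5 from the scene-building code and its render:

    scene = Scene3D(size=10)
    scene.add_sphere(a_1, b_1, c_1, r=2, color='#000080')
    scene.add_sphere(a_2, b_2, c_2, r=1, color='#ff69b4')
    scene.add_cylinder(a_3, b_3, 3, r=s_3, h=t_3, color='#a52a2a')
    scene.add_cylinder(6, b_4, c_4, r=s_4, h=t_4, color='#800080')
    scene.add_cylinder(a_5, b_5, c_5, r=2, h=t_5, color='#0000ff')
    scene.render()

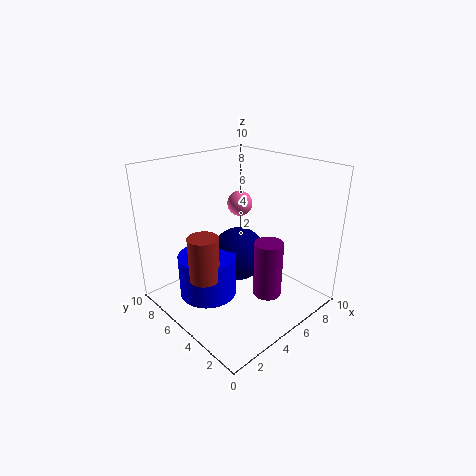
a_1 = 6; b_1 = 6; c_1 = 3; a_2 = 8; b_2 = 8; c_2 = 6; a_3 = 2; b_3 = 5; s_3 = 1; t_3 = 3; b_4 = 3; c_4 = 1; s_4 = 1; t_4 = 4; a_5 = 3; b_5 = 6; c_5 = 1; t_5 = 3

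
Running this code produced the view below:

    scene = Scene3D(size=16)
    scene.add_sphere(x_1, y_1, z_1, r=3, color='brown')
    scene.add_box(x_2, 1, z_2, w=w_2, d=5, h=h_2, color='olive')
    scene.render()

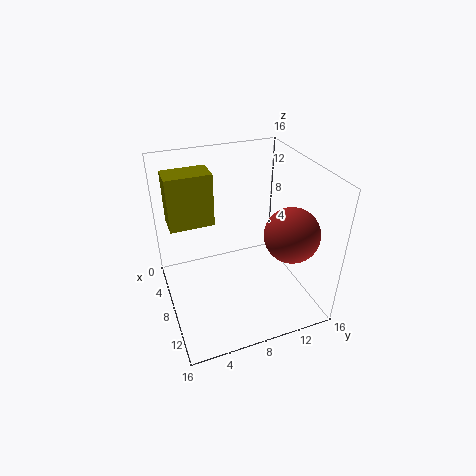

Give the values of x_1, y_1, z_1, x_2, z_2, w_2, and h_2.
x_1 = 11, y_1 = 13, z_1 = 9, x_2 = 3, z_2 = 9, w_2 = 3, h_2 = 6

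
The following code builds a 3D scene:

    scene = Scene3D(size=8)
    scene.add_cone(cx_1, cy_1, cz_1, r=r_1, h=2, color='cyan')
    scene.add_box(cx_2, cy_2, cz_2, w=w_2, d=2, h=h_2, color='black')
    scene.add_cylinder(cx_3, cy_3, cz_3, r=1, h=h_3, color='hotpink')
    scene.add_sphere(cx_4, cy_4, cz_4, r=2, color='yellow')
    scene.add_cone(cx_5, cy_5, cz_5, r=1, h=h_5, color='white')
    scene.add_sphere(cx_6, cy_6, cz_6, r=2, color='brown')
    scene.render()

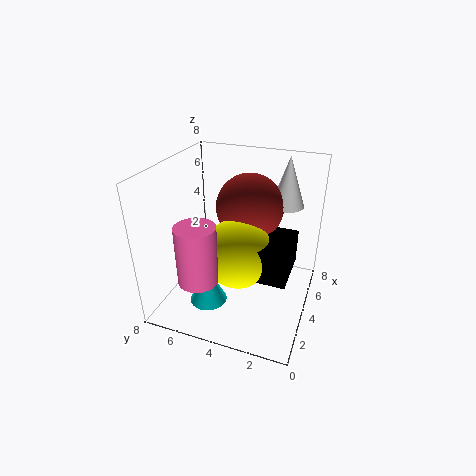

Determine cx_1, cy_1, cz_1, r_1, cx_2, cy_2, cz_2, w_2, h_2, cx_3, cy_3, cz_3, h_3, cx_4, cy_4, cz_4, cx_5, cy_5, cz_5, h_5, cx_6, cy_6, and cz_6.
cx_1 = 2, cy_1 = 5, cz_1 = 1, r_1 = 1, cx_2 = 3, cy_2 = 1, cz_2 = 2, w_2 = 3, h_2 = 2, cx_3 = 1, cy_3 = 5, cz_3 = 3, h_3 = 3, cx_4 = 4, cy_4 = 4, cz_4 = 3, cx_5 = 7, cy_5 = 2, cz_5 = 5, h_5 = 3, cx_6 = 6, cy_6 = 4, cz_6 = 5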